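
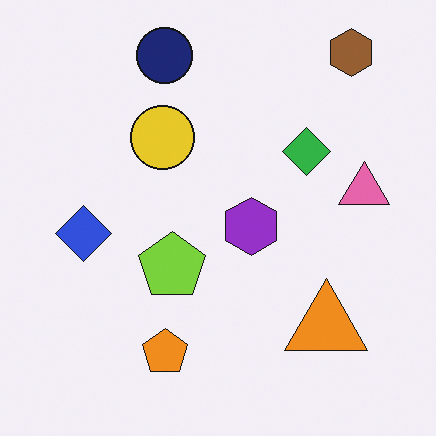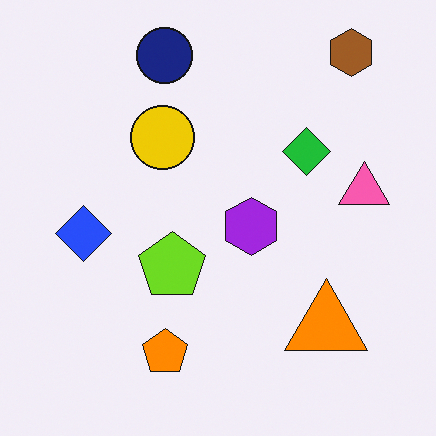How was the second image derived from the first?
It was slightly oversaturated.

All colors are more vivid — a global saturation change.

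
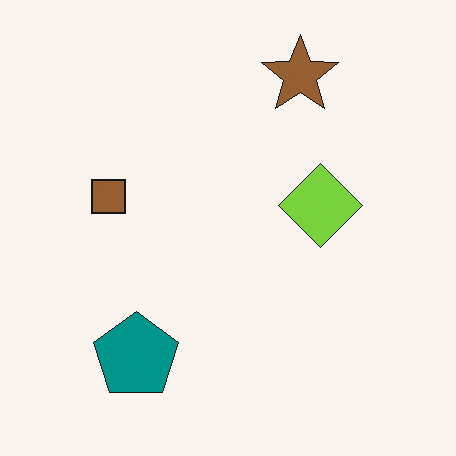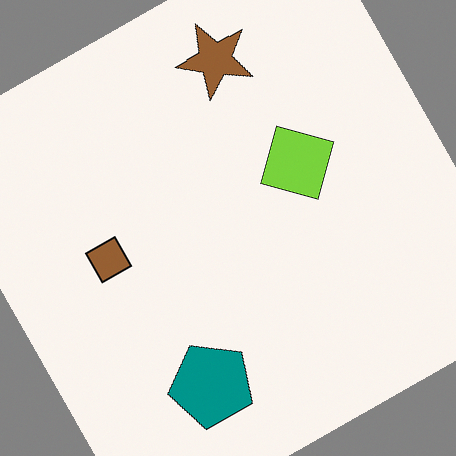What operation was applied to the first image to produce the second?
The image was rotated counter-clockwise by a moderate amount.

Every shape is tilted by the same angle and the image corners show triangular fill wedges — a whole-image rotation by a non-right angle.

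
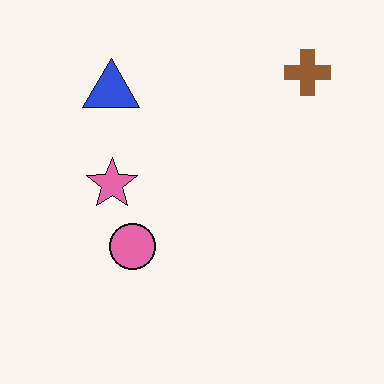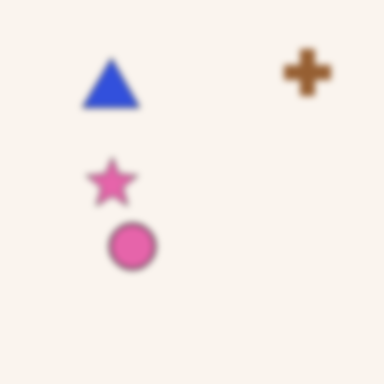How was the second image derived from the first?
Noticeably gaussian-blurred.

Shape edges and outlines are uniformly softened across the whole image.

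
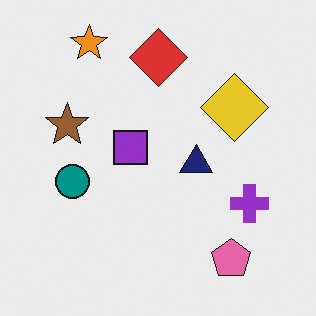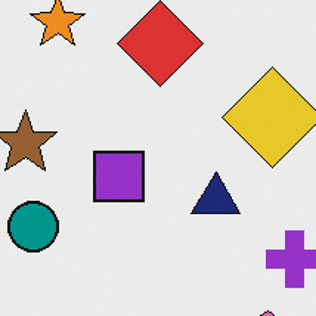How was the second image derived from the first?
Cropped to a modestly smaller region and rescaled.

The visible shapes are larger and the field of view is narrower; shapes near the original edges may be partly or wholly outside the frame — a crop-and-rescale.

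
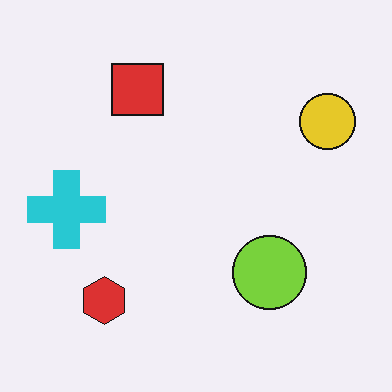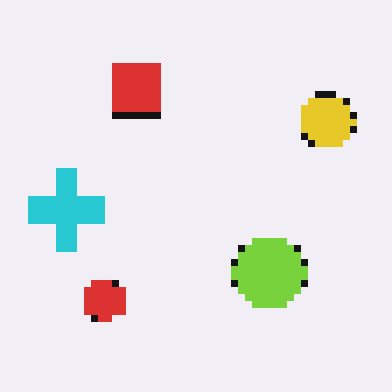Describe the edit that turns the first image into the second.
The transformation is: moderately pixelated.

Shapes are reduced to large square blocks; fine edges and outlines are lost — a downscale-then-upscale (mosaic) effect.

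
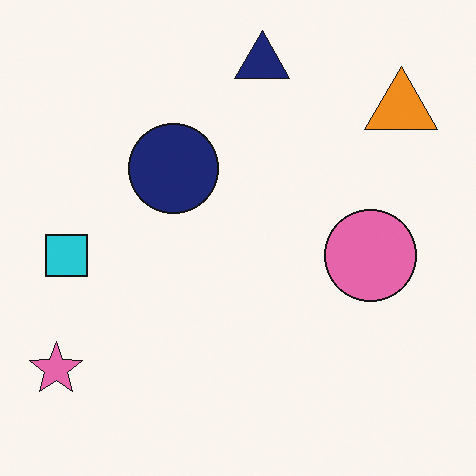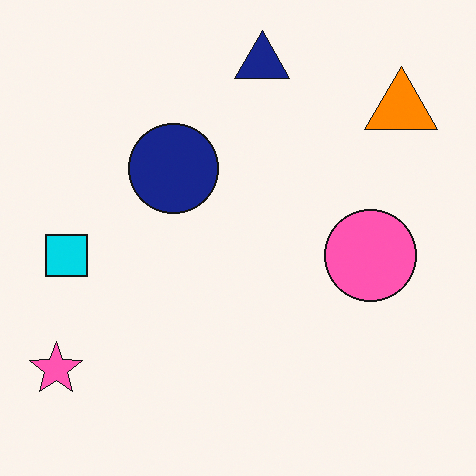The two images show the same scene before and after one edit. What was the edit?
The image was slightly oversaturated.

All colors are more vivid — a global saturation change.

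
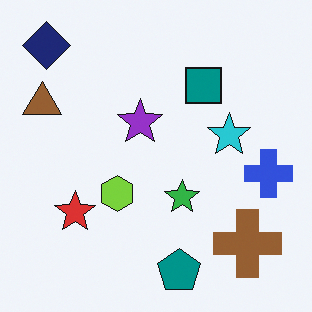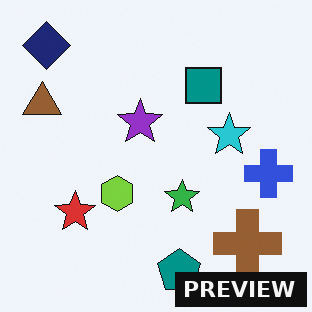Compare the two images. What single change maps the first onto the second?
This is the original image watermarked with the text "PREVIEW" in the lower-right corner.

A dark label reading "PREVIEW" appears in the lower-right corner.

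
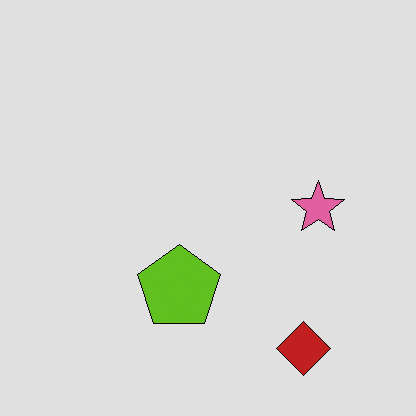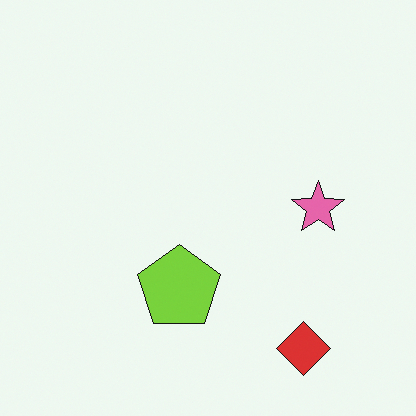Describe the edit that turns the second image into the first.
Moderately posterized.

Each flat color has snapped to a coarser quantized level — most visibly, the near-white background has dropped to a flat grey.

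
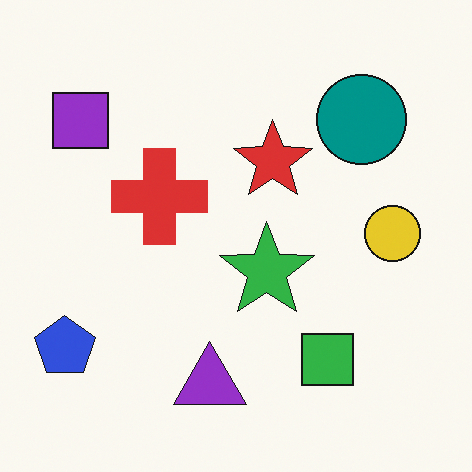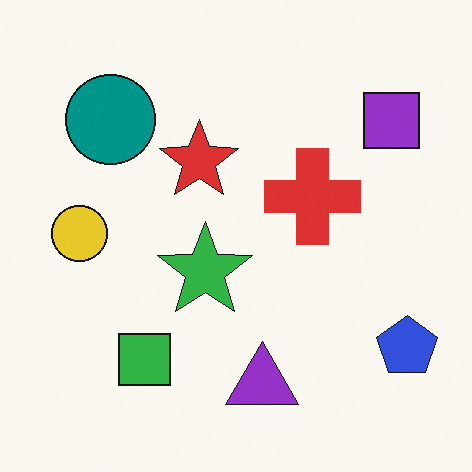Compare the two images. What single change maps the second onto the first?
The first image is the second flipped horizontally (left ↔ right).

The blue pentagon is in the bottom-right of the second image and the bottom-left of the first — shapes on opposite sides of the vertical midline have swapped in a mirror flip.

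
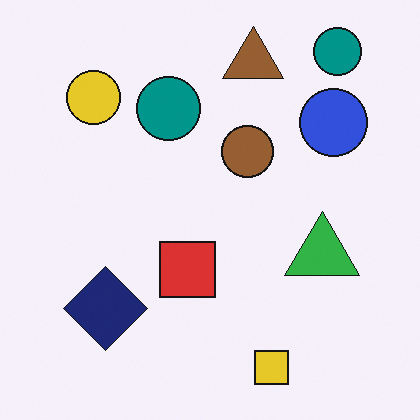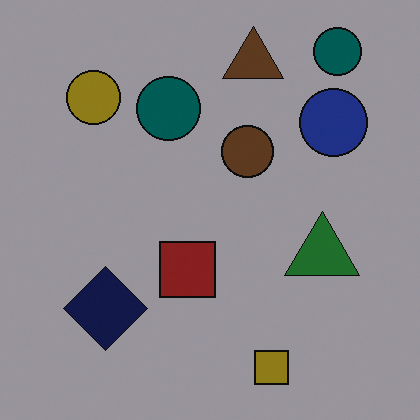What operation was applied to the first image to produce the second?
The second image is the first substantially darkened.

Every pixel — background and shapes alike — is uniformly darkened.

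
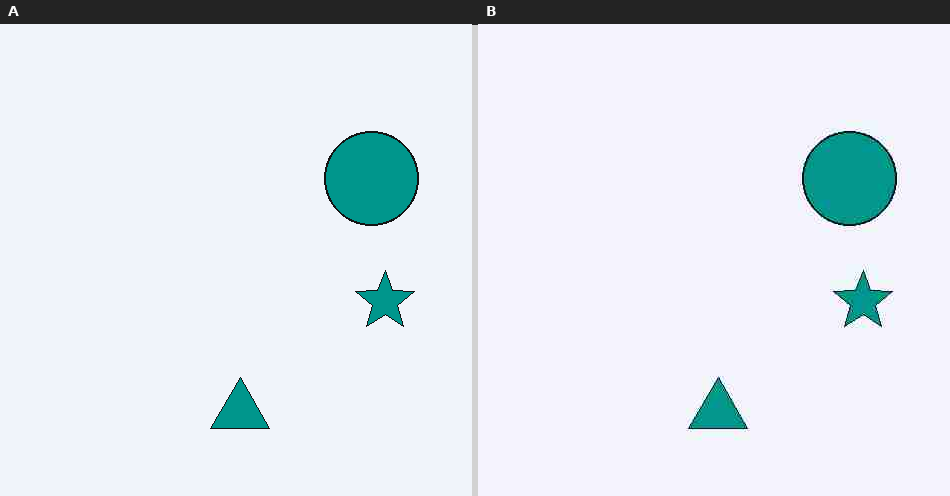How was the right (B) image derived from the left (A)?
The transformation is: degraded with heavy JPEG compression.

Blocky 8×8 compression artifacts appear around shape edges and the flat background shows ringing — characteristic JPEG degradation.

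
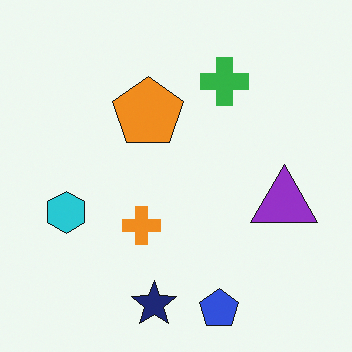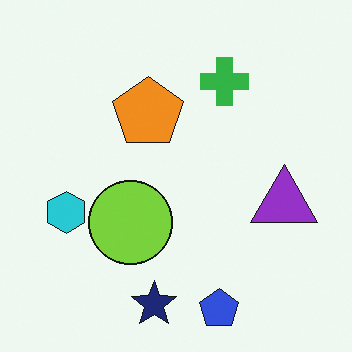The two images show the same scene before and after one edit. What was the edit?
Overlaid with an additional lime circle.

A lime circle appears in the second image that is absent from the first.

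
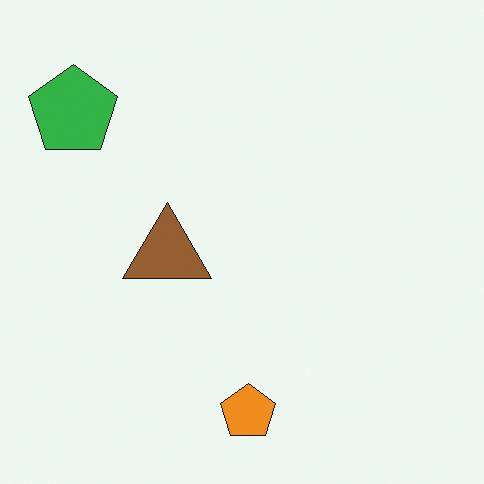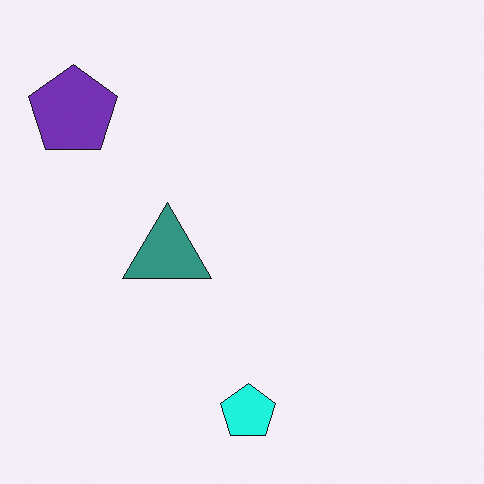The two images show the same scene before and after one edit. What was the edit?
This is the original image hue-shifted by a moderate amount.

Every shape's color has rotated by the same amount around the hue wheel — a uniform hue shift.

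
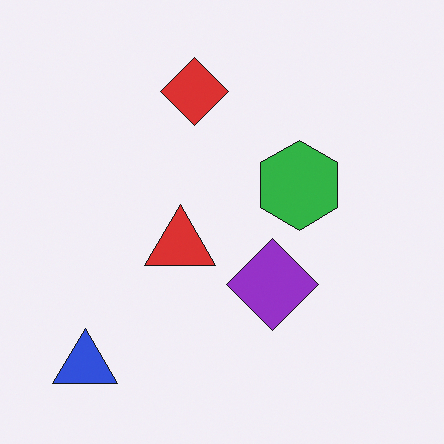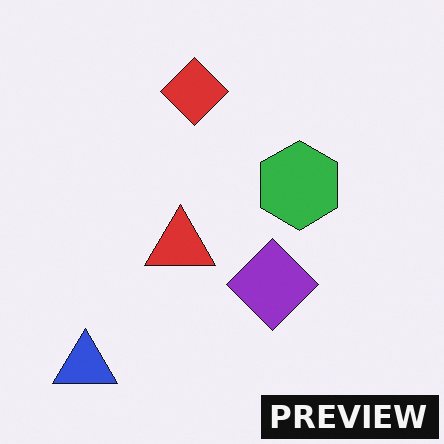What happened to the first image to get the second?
Watermarked with the text "PREVIEW" in the lower-right corner.

A dark label reading "PREVIEW" appears in the lower-right corner.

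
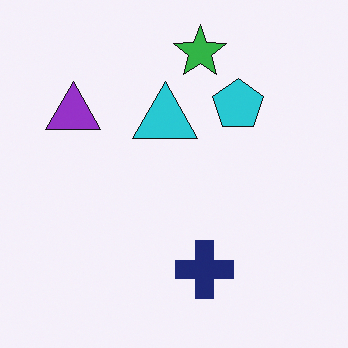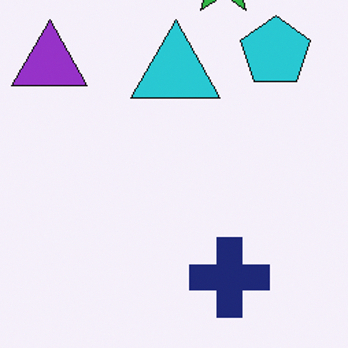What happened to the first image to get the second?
It was cropped to a modestly smaller region and rescaled.

The visible shapes are larger and the field of view is narrower; shapes near the original edges may be partly or wholly outside the frame — a crop-and-rescale.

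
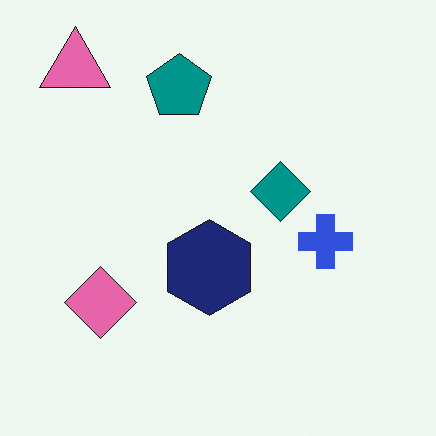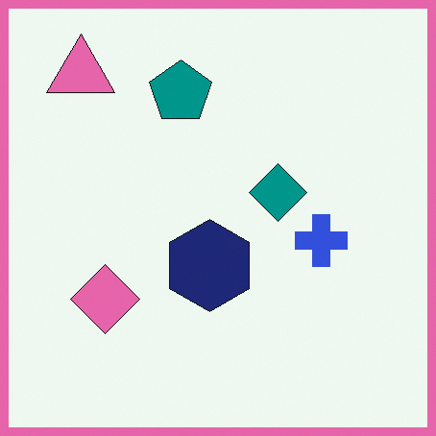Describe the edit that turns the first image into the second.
Framed with a pink border.

A solid pink frame runs around the edge of the second image, with the content slightly shrunk inside it.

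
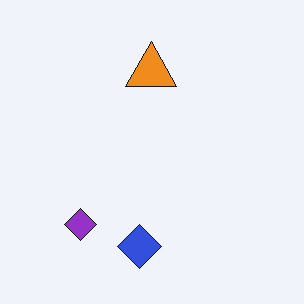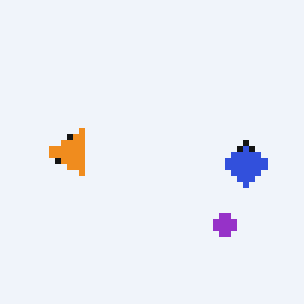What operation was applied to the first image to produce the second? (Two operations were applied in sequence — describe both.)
This is the original image moderately pixelated, then rotated 90° counter-clockwise.

Shapes are reduced to large square blocks; fine edges and outlines are lost — a downscale-then-upscale (mosaic) effect. The purple diamond sits in the bottom-left of the first image and the bottom-right of the second — consistent with a whole-image 90° counter-clockwise rotation.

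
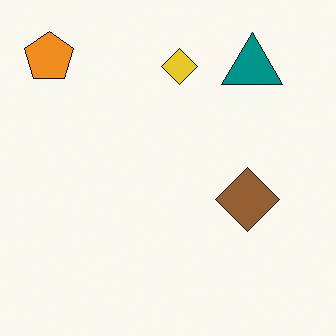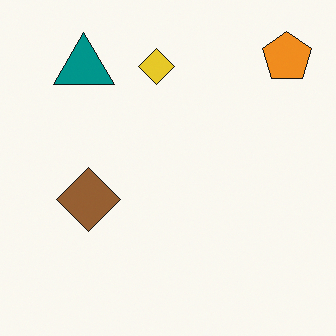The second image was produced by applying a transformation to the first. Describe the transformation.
It was flipped horizontally (left ↔ right).

The orange pentagon is in the top-left of the first image and the top-right of the second — shapes on opposite sides of the vertical midline have swapped in a mirror flip.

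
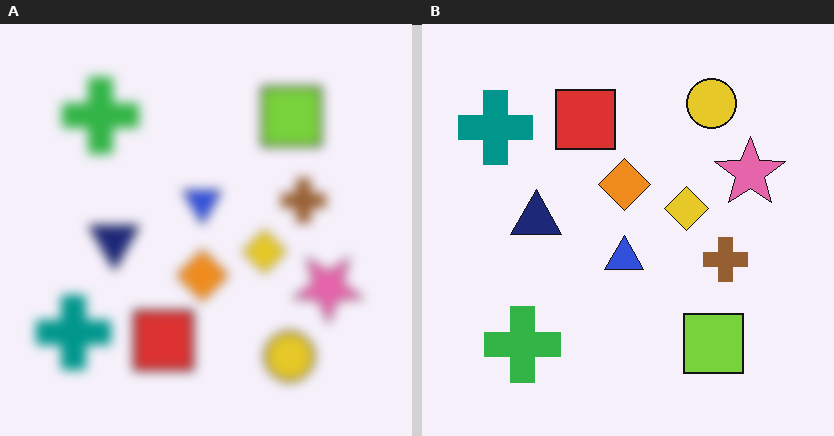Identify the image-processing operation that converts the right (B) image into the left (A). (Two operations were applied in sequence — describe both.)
The left (A) image is the right (B) strongly gaussian-blurred, then flipped vertically (top ↔ bottom).

Shape edges and outlines are uniformly softened across the whole image. The yellow circle is in the top-right of the right (B) image and the bottom-right of the left (A) — shapes on opposite sides of the horizontal midline have swapped in a mirror flip.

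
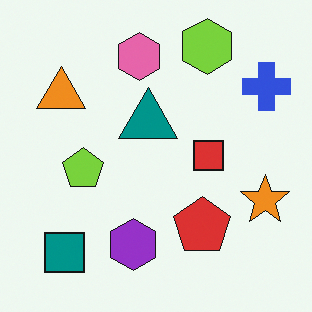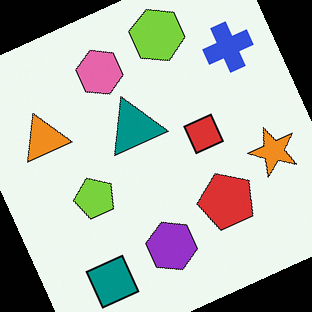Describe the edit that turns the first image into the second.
The transformation is: rotated counter-clockwise by a moderate amount.

Every shape is tilted by the same angle and the image corners show triangular fill wedges — a whole-image rotation by a non-right angle.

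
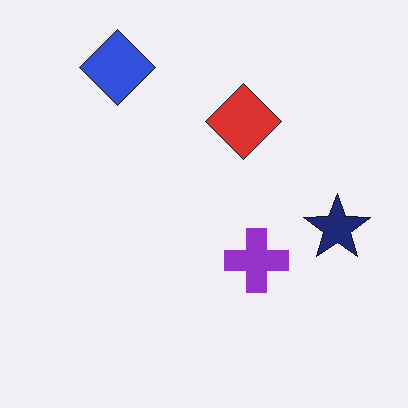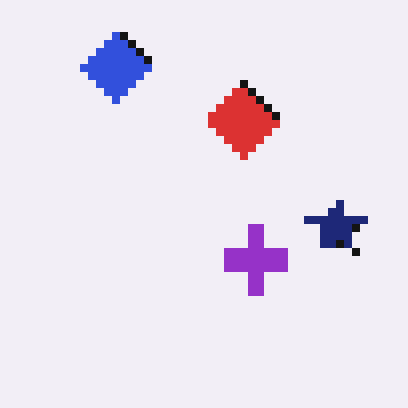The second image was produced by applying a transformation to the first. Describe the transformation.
It was moderately pixelated.

Shapes are reduced to large square blocks; fine edges and outlines are lost — a downscale-then-upscale (mosaic) effect.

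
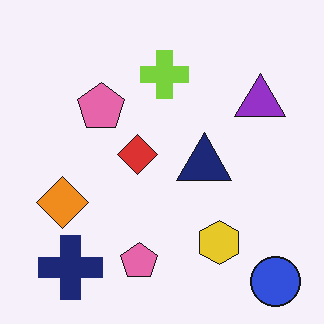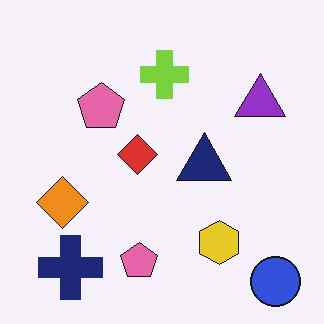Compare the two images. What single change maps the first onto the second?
Given moderate JPEG compression.

Blocky 8×8 compression artifacts appear around shape edges and the flat background shows ringing — characteristic JPEG degradation.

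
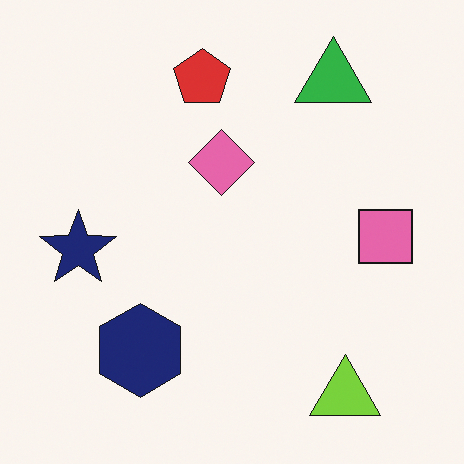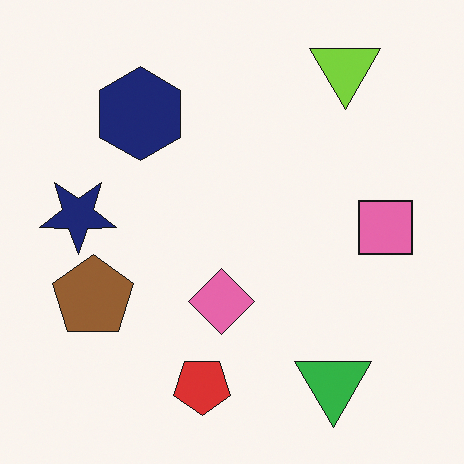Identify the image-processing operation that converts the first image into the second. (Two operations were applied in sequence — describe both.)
Flipped vertically (top ↔ bottom), then overlaid with an additional brown pentagon.

The lime triangle is in the bottom-right of the first image and the top-right of the second — shapes on opposite sides of the horizontal midline have swapped in a mirror flip. A brown pentagon appears in the second image that is absent from the first.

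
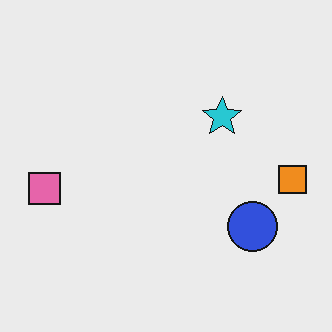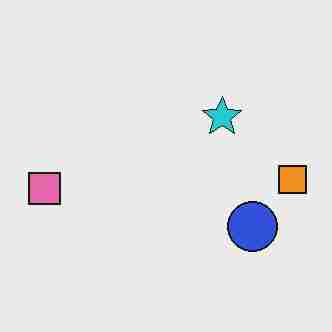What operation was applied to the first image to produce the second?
This is the original image degraded with heavy JPEG compression.

Blocky 8×8 compression artifacts appear around shape edges and the flat background shows ringing — characteristic JPEG degradation.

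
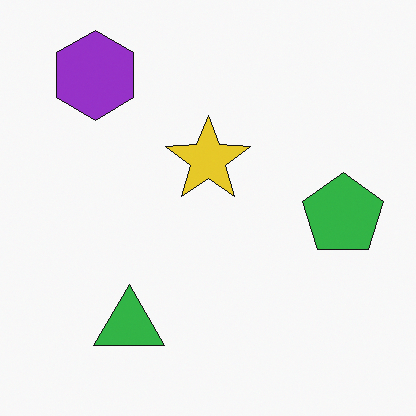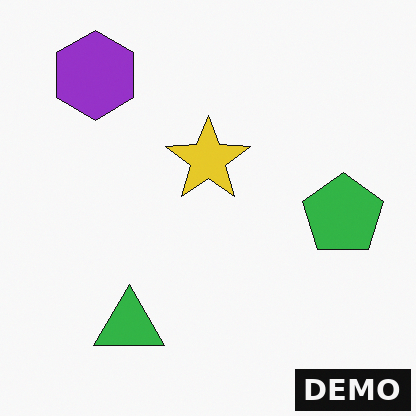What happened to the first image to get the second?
Watermarked with the text "DEMO" in the lower-right corner.

A dark label reading "DEMO" appears in the lower-right corner.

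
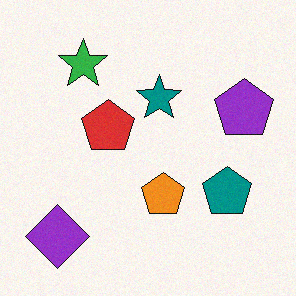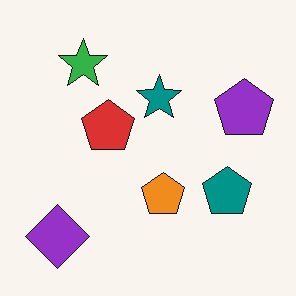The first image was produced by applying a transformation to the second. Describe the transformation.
The transformation is: degraded with a light layer of grain.

Random speckle covers the whole image, including the flat background.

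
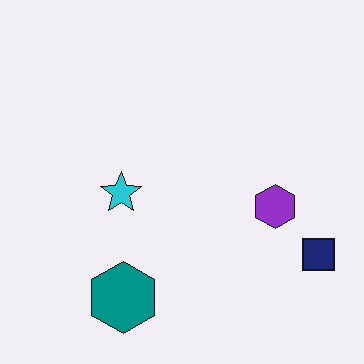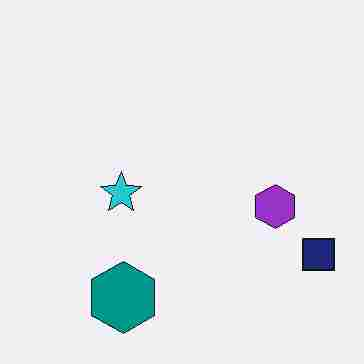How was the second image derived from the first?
Heavily JPEG-compressed with obvious blocking artifacts.

Blocky 8×8 compression artifacts appear around shape edges and the flat background shows ringing — characteristic JPEG degradation.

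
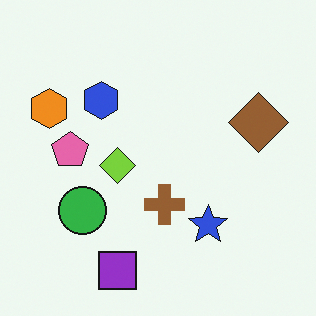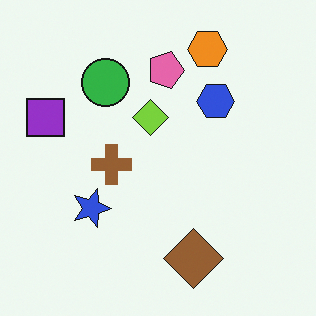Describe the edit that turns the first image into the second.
This is the original image rotated 90° clockwise.

The orange hexagon sits in the left of the first image and the top of the second — consistent with a whole-image 90° clockwise rotation.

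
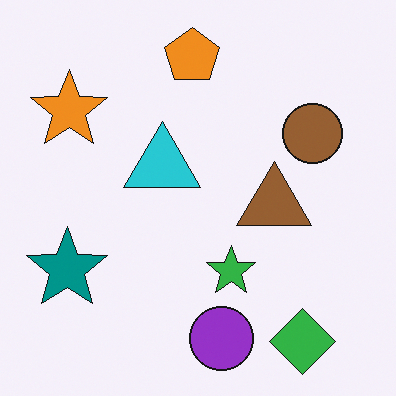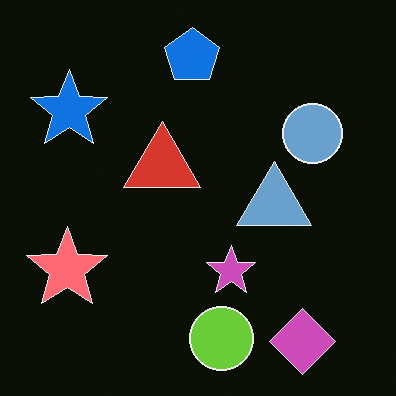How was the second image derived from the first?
Color-inverted (negative).

The light background has become dark and every shape's color is its complement — a photographic negative.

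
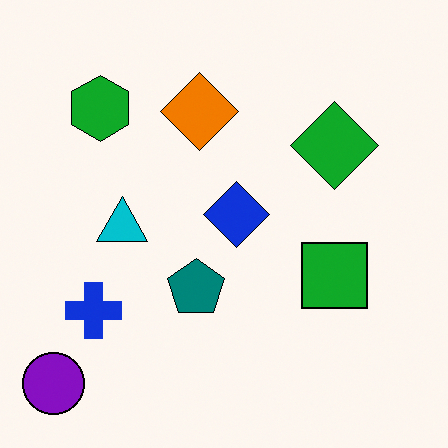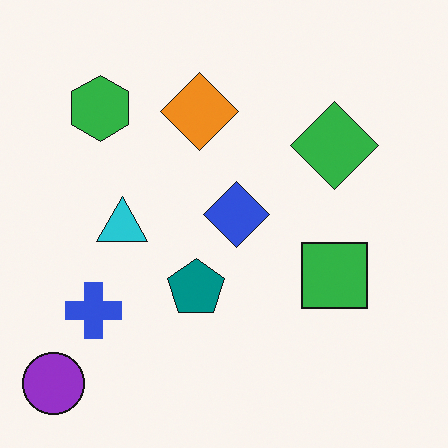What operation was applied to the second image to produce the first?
The transformation is: given slightly increased contrast.

Tones are pushed away from mid-grey across the whole image — a global contrast change.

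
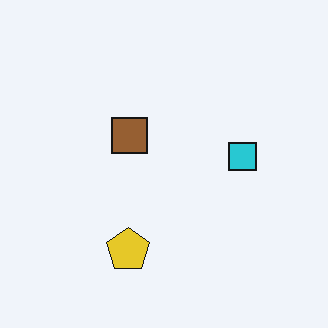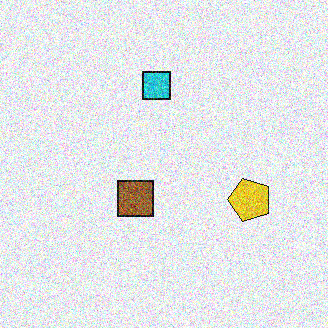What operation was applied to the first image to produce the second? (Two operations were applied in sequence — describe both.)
Rotated 90° counter-clockwise, then degraded with heavy additive noise.

The yellow pentagon sits in the bottom of the first image and the right of the second — consistent with a whole-image 90° counter-clockwise rotation. Random speckle covers the whole image, including the flat background.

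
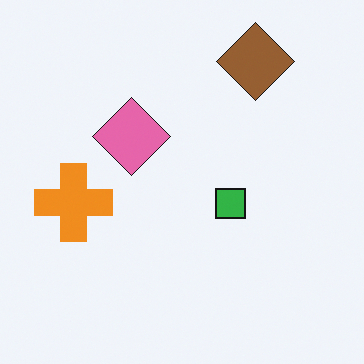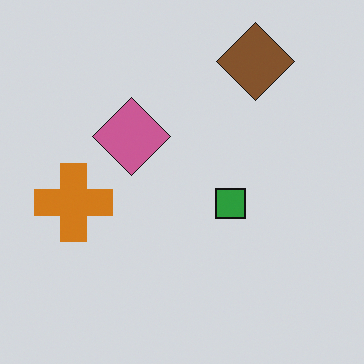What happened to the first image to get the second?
The second image is the first darkened a little.

Every pixel — background and shapes alike — is uniformly darkened.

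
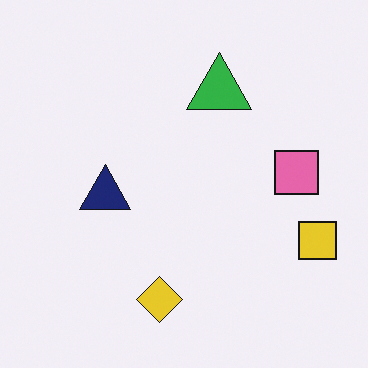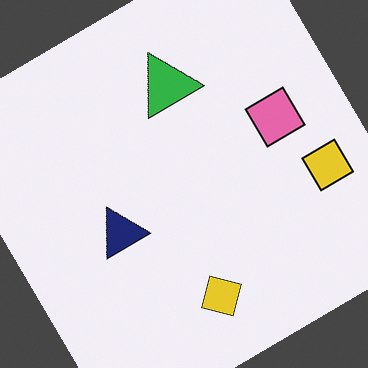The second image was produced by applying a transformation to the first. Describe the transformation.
The second image is the first rotated counter-clockwise by a large amount — several tens of degrees.

Every shape is tilted by the same angle and the image corners show triangular fill wedges — a whole-image rotation by a non-right angle.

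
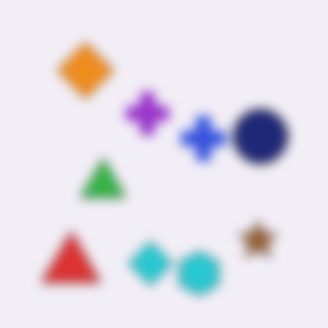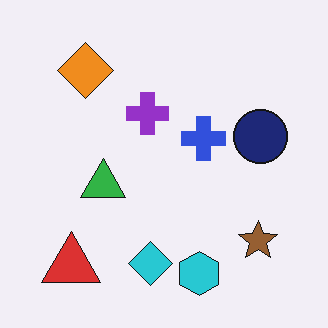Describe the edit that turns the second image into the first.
This is the original image heavily blurred.

Shape edges and outlines are uniformly softened across the whole image.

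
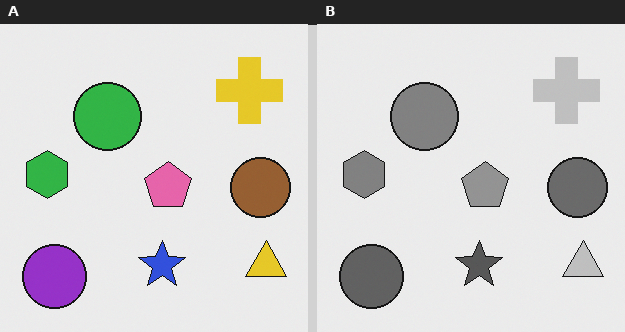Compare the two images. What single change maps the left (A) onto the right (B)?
This is the original image converted to grayscale.

All color is removed — every shape is now a shade of grey.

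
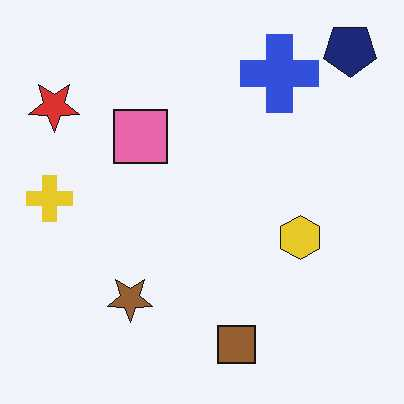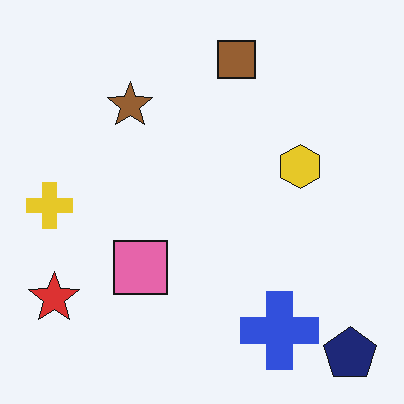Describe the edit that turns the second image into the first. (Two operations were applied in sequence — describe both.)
Flipped vertically (top ↔ bottom), then JPEG-compressed with visible artifacts.

The navy pentagon is in the bottom-right of the second image and the top-right of the first — shapes on opposite sides of the horizontal midline have swapped in a mirror flip. Blocky 8×8 compression artifacts appear around shape edges and the flat background shows ringing — characteristic JPEG degradation.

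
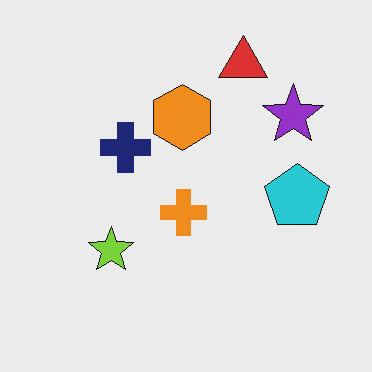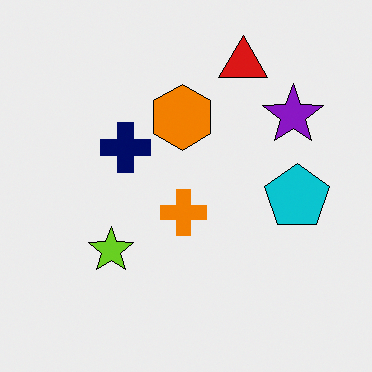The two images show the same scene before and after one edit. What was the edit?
Given slightly increased contrast.

Tones are pushed away from mid-grey across the whole image — a global contrast change.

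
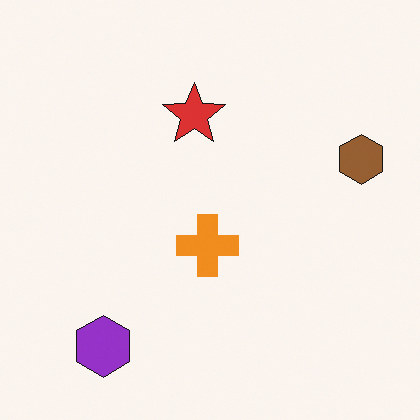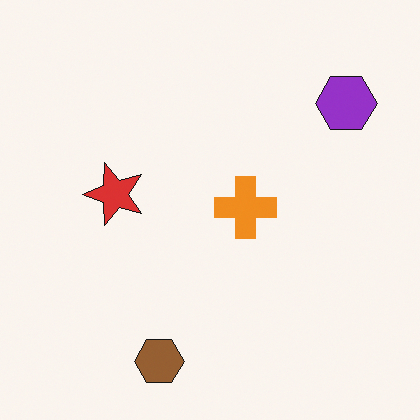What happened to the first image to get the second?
The image was transposed (reflected across the top-left ↔ bottom-right diagonal).

Shapes have swapped their row and column positions — what was in the top-right is now in the bottom-left — a diagonal reflection.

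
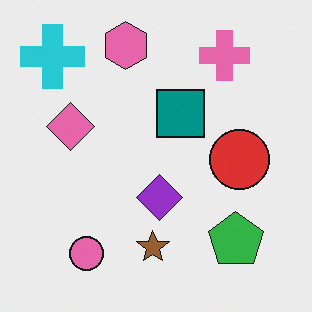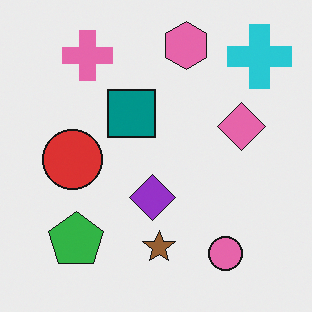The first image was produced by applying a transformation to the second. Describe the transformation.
Flipped horizontally (left ↔ right).

The cyan cross is in the top-right of the second image and the top-left of the first — shapes on opposite sides of the vertical midline have swapped in a mirror flip.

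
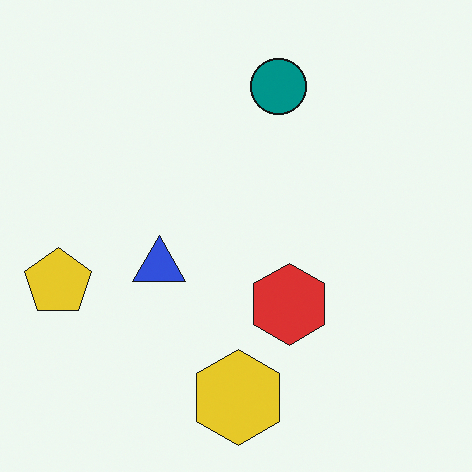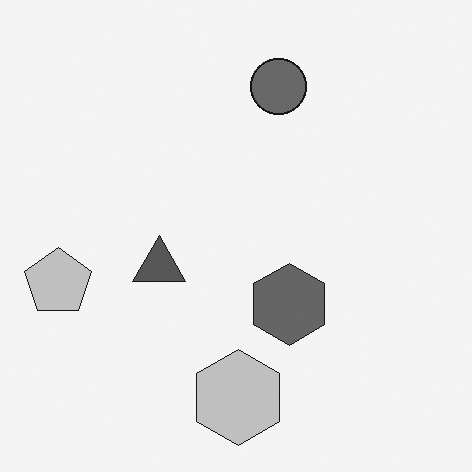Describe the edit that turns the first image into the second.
Converted to grayscale.

All color is removed — every shape is now a shade of grey.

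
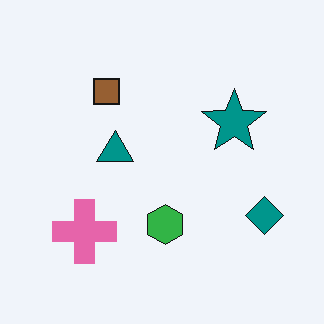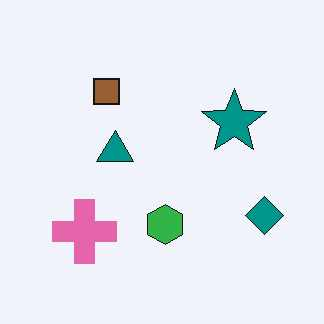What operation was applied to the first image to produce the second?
This is the original image JPEG-compressed with visible artifacts.

Blocky 8×8 compression artifacts appear around shape edges and the flat background shows ringing — characteristic JPEG degradation.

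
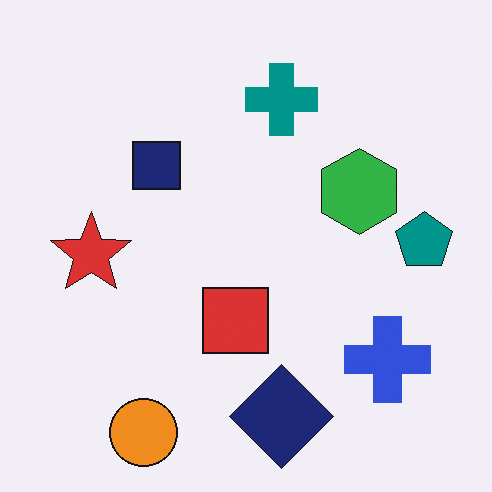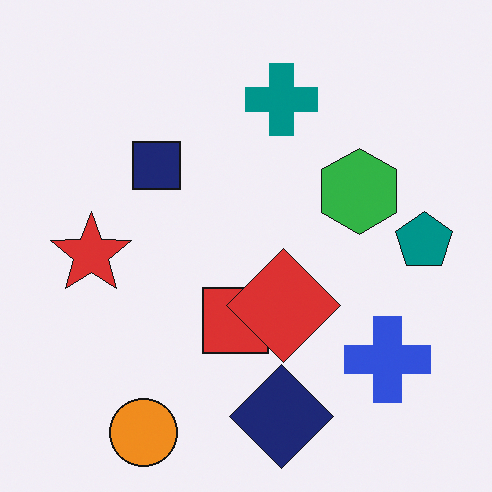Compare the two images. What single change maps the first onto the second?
The transformation is: overlaid with an additional red diamond.

A red diamond appears in the second image that is absent from the first.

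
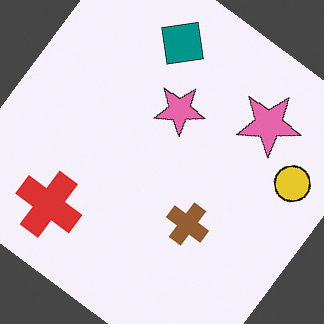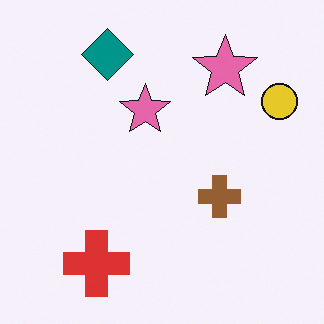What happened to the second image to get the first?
The first image is the second rotated clockwise by a large amount — several tens of degrees.

Every shape is tilted by the same angle and the image corners show triangular fill wedges — a whole-image rotation by a non-right angle.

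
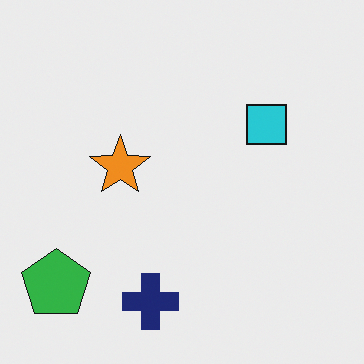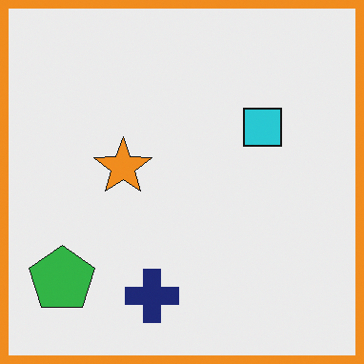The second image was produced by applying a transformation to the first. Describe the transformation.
It was framed with a orange border.

A solid orange frame runs around the edge of the second image, with the content slightly shrunk inside it.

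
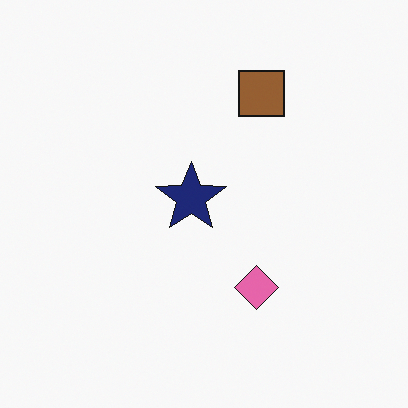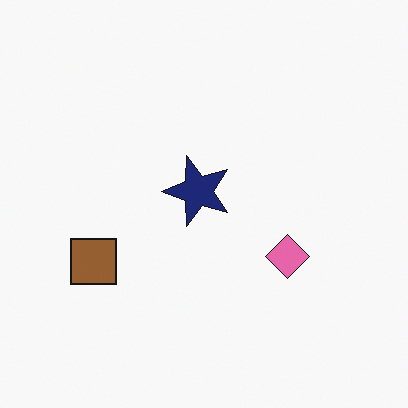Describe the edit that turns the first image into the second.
Transposed (reflected across the top-left ↔ bottom-right diagonal).

Shapes have swapped their row and column positions — what was in the top-right is now in the bottom-left — a diagonal reflection.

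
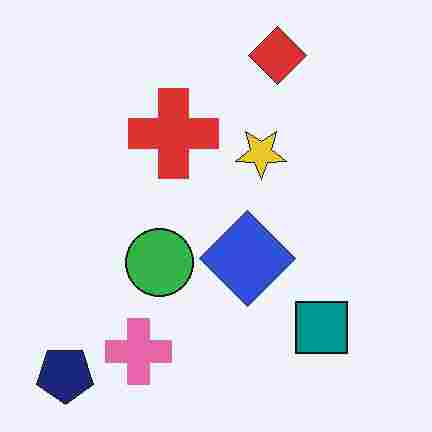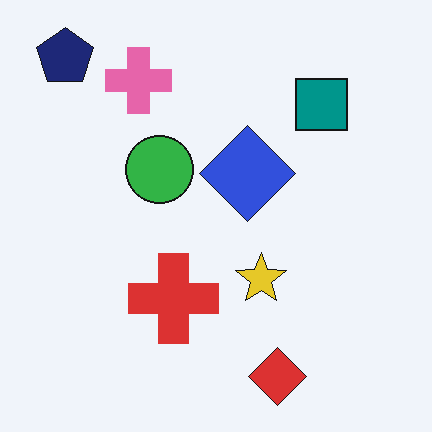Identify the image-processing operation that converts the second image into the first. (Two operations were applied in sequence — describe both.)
This is the original image flipped vertically (top ↔ bottom), then degraded with heavy JPEG compression.

The red diamond is in the bottom of the second image and the top of the first — shapes on opposite sides of the horizontal midline have swapped in a mirror flip. Blocky 8×8 compression artifacts appear around shape edges and the flat background shows ringing — characteristic JPEG degradation.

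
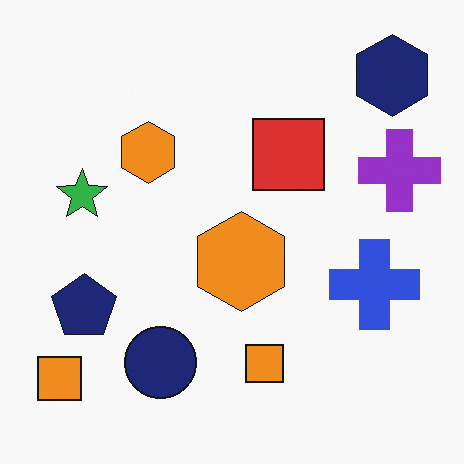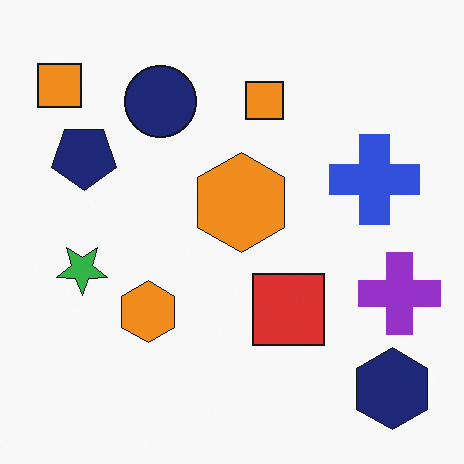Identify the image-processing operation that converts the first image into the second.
The second image is the first flipped vertically (top ↔ bottom).

The navy hexagon is in the top-right of the first image and the bottom-right of the second — shapes on opposite sides of the horizontal midline have swapped in a mirror flip.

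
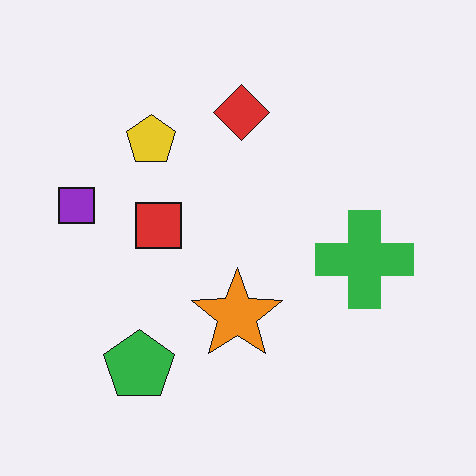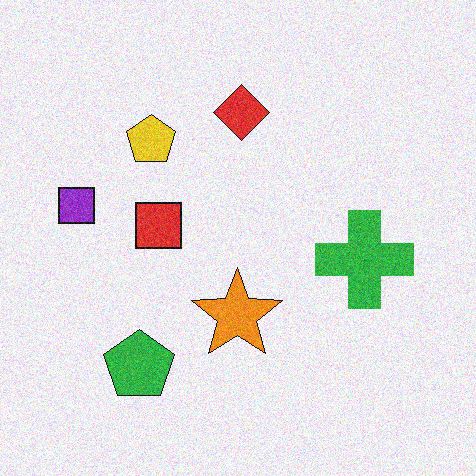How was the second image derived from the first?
Degraded with moderate additive noise.

Random speckle covers the whole image, including the flat background.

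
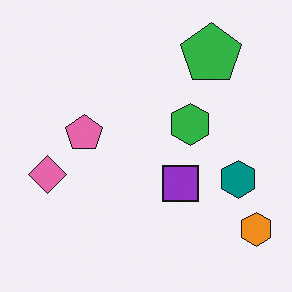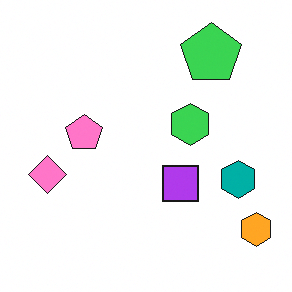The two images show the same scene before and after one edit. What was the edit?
It was slightly brightened.

Every pixel — background and shapes alike — is uniformly brightened.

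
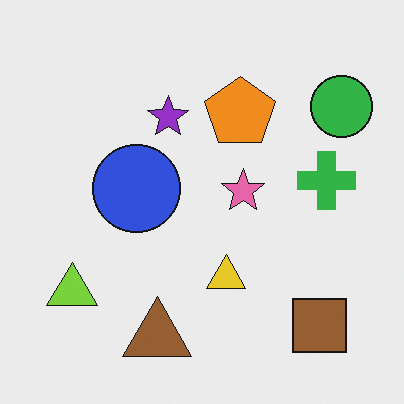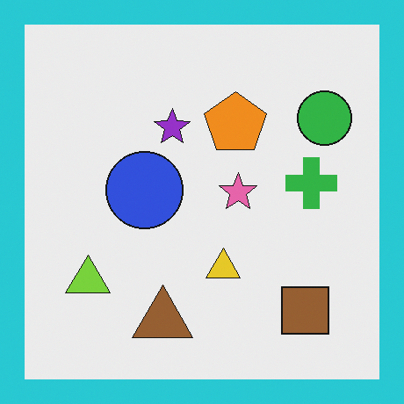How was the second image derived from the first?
Framed with a cyan border.

A solid cyan frame runs around the edge of the second image, with the content slightly shrunk inside it.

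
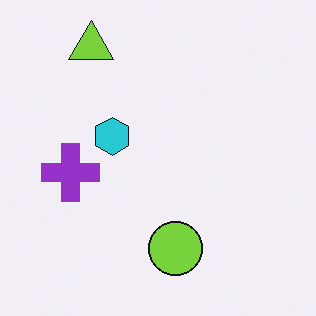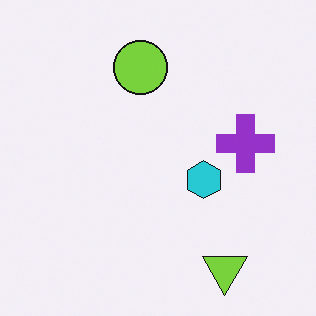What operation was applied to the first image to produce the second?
Rotated 180°.

The lime triangle sits in the top-left of the first image and the bottom-right of the second — consistent with a whole-image 180° rotation.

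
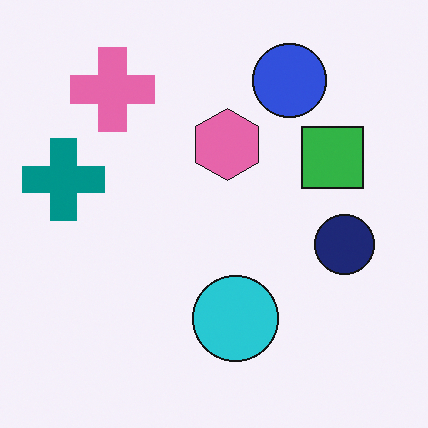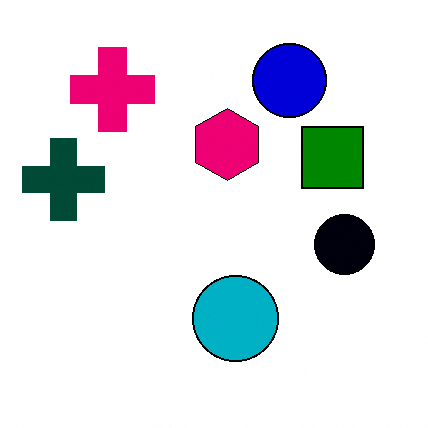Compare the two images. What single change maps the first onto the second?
This is the original image given much higher contrast.

Tones are pushed away from mid-grey across the whole image — a global contrast change.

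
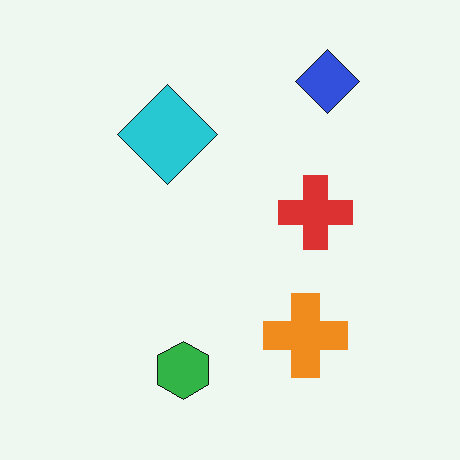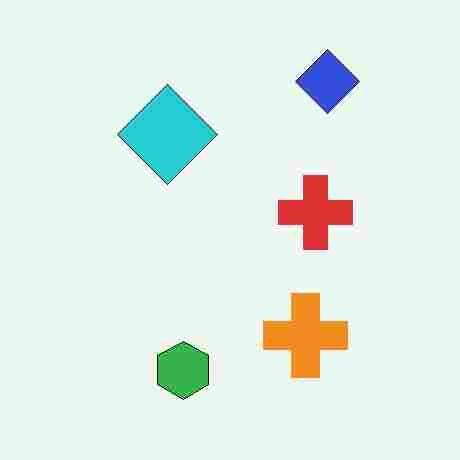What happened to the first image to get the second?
The second image is the first heavily JPEG-compressed with obvious blocking artifacts.

Blocky 8×8 compression artifacts appear around shape edges and the flat background shows ringing — characteristic JPEG degradation.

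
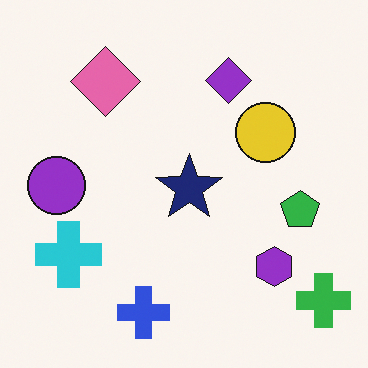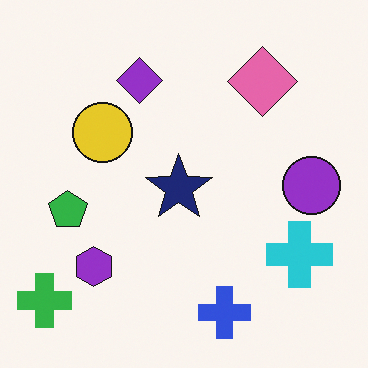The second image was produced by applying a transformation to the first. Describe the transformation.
The transformation is: flipped horizontally (left ↔ right).

The green cross is in the bottom-right of the first image and the bottom-left of the second — shapes on opposite sides of the vertical midline have swapped in a mirror flip.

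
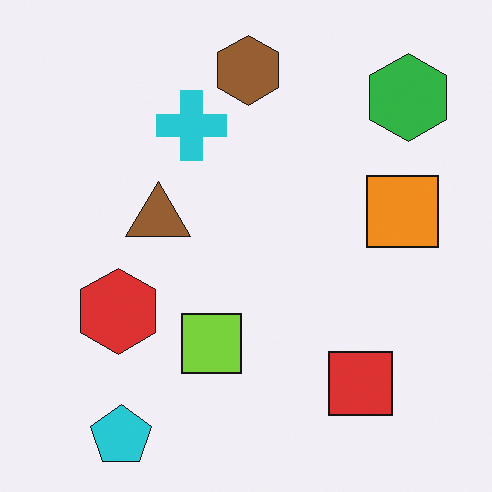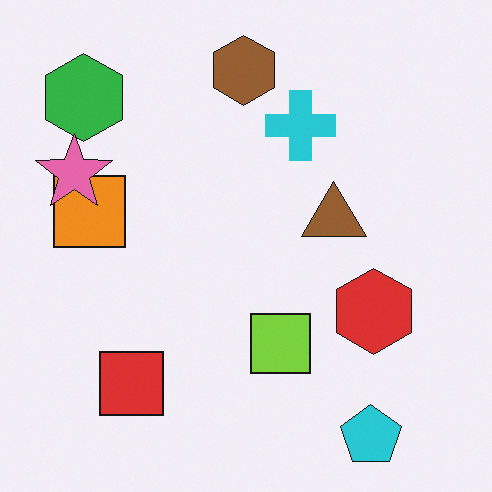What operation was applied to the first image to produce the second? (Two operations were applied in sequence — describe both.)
It was flipped horizontally (left ↔ right), then overlaid with an additional pink star.

The green hexagon is in the top-right of the first image and the top-left of the second — shapes on opposite sides of the vertical midline have swapped in a mirror flip. A pink star appears in the second image that is absent from the first.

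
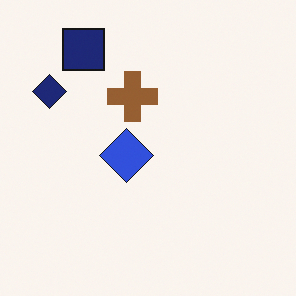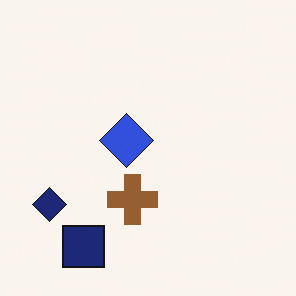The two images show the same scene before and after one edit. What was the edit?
The image was flipped vertically (top ↔ bottom).

The navy square is in the top-left of the first image and the bottom-left of the second — shapes on opposite sides of the horizontal midline have swapped in a mirror flip.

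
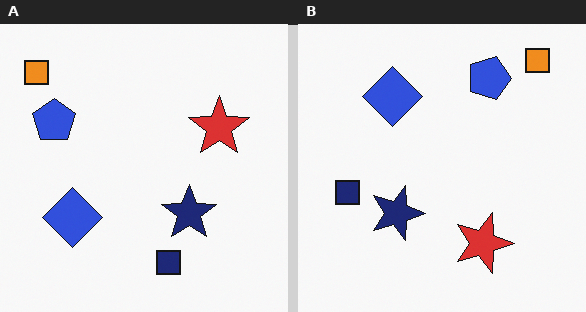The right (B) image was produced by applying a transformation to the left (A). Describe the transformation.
It was rotated 90° clockwise.

The orange square sits in the top-left of the left (A) image and the top-right of the right (B) — consistent with a whole-image 90° clockwise rotation.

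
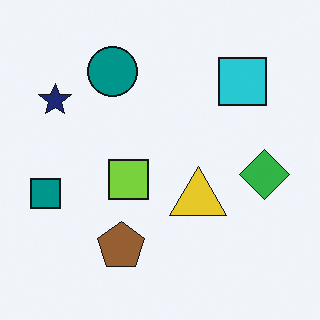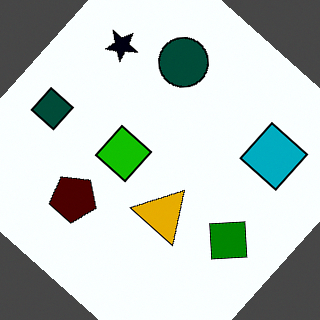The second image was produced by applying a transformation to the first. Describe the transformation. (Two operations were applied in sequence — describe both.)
Boosted in contrast, then rotated clockwise by a large amount — several tens of degrees.

Tones are pushed away from mid-grey across the whole image — a global contrast change. Every shape is tilted by the same angle and the image corners show triangular fill wedges — a whole-image rotation by a non-right angle.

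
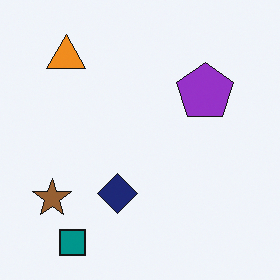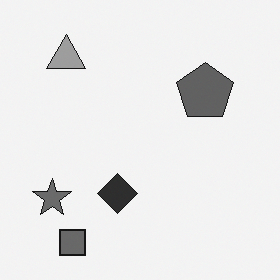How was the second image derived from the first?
It was converted to grayscale.

All color is removed — every shape is now a shade of grey.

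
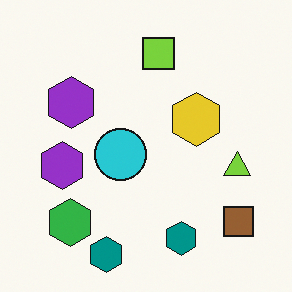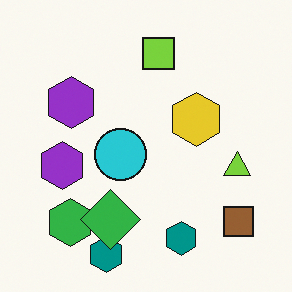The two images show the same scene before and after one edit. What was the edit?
It was overlaid with an additional green diamond.

A green diamond appears in the second image that is absent from the first.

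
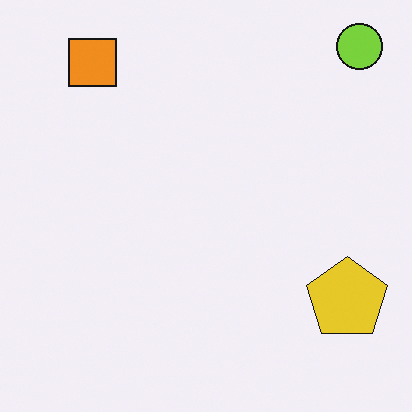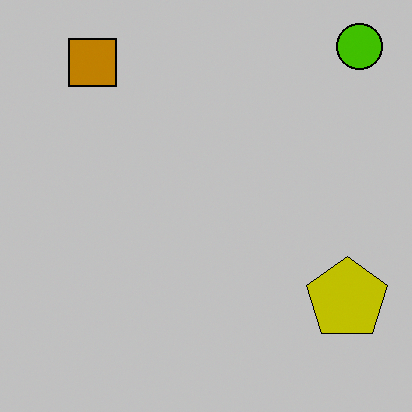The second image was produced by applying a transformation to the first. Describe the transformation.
The transformation is: heavily posterized to just a handful of flat colors.

Each flat color has snapped to a coarser quantized level — most visibly, the near-white background has dropped to a flat grey.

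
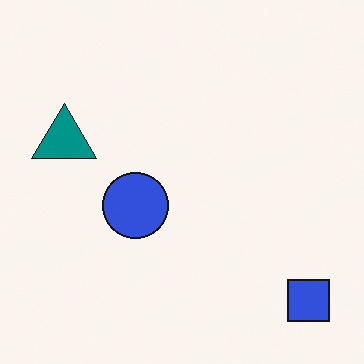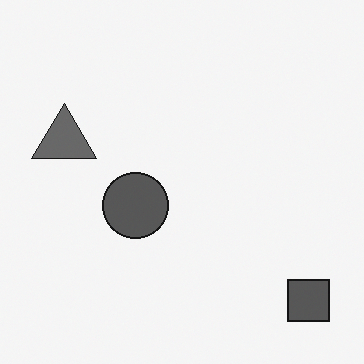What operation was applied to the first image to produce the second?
Converted to grayscale.

All color is removed — every shape is now a shade of grey.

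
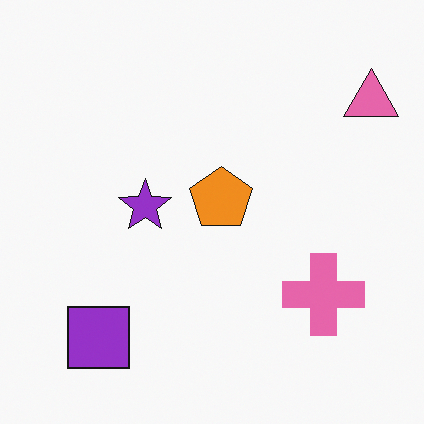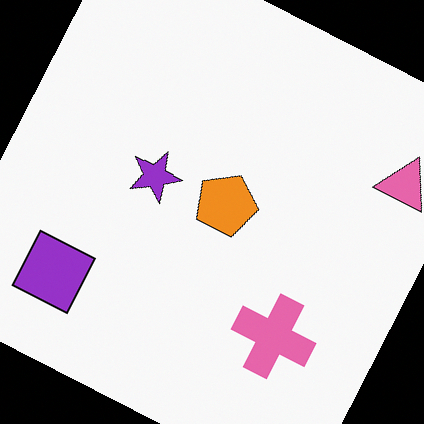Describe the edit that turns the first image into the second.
This is the original image rotated clockwise by a clearly visible amount.

Every shape is tilted by the same angle and the image corners show triangular fill wedges — a whole-image rotation by a non-right angle.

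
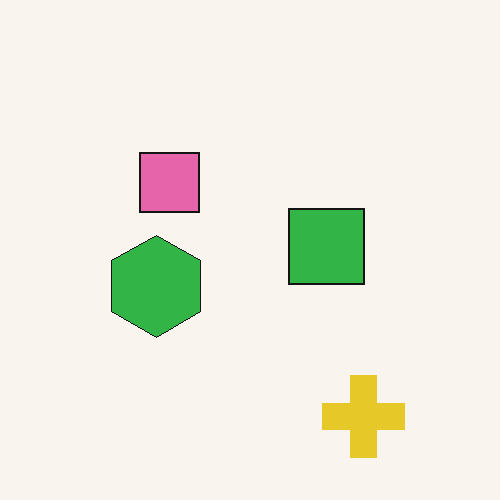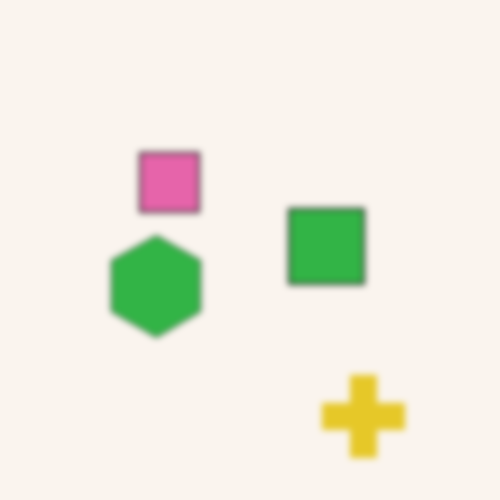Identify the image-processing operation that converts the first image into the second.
This is the original image noticeably gaussian-blurred.

Shape edges and outlines are uniformly softened across the whole image.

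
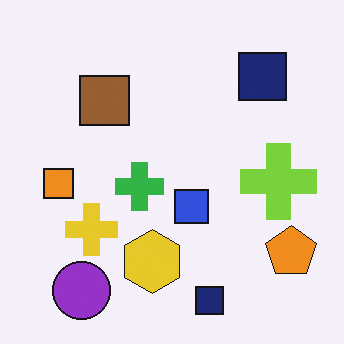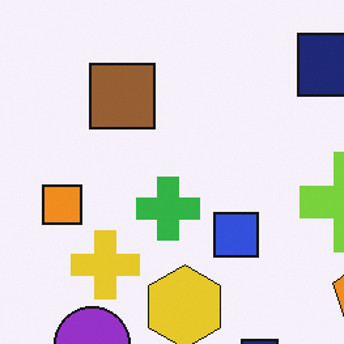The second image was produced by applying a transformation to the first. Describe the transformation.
Cropped to a modestly smaller region and rescaled.

The visible shapes are larger and the field of view is narrower; shapes near the original edges may be partly or wholly outside the frame — a crop-and-rescale.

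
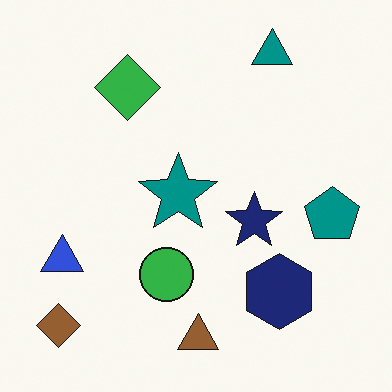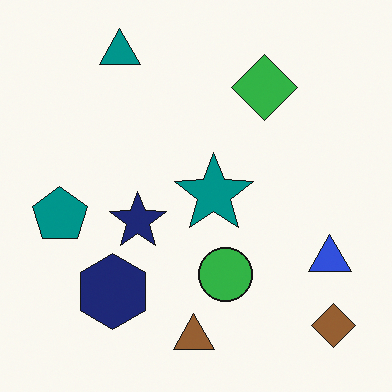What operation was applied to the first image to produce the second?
The transformation is: flipped horizontally (left ↔ right).

The brown diamond is in the bottom-left of the first image and the bottom-right of the second — shapes on opposite sides of the vertical midline have swapped in a mirror flip.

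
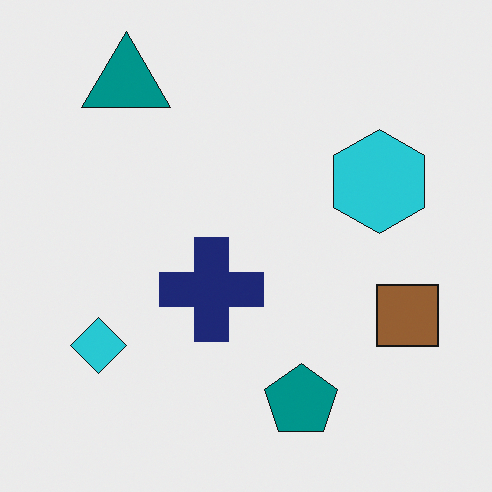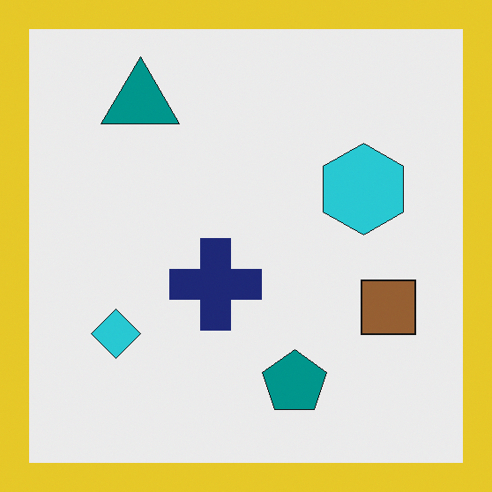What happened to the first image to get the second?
The second image is the first framed with a yellow border.

A solid yellow frame runs around the edge of the second image, with the content slightly shrunk inside it.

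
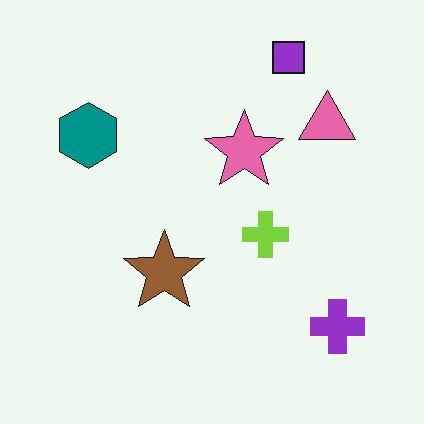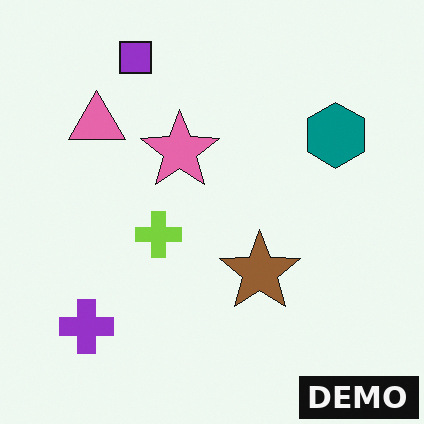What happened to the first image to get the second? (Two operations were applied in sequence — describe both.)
This is the original image flipped horizontally (left ↔ right), then watermarked with the text "DEMO" in the lower-right corner.

The purple cross is in the bottom-right of the first image and the bottom-left of the second — shapes on opposite sides of the vertical midline have swapped in a mirror flip. A dark label reading "DEMO" appears in the lower-right corner.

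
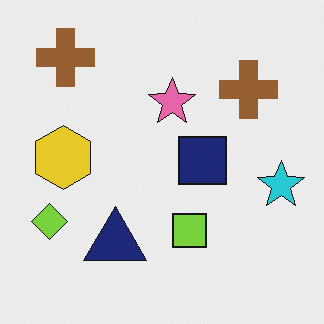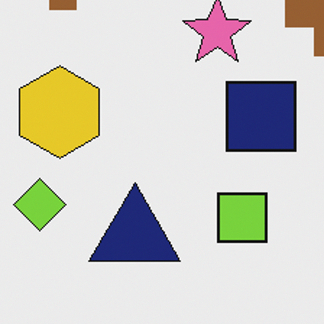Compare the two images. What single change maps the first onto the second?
The second image is the first cropped slightly and scaled back up.

The visible shapes are larger and the field of view is narrower; shapes near the original edges may be partly or wholly outside the frame — a crop-and-rescale.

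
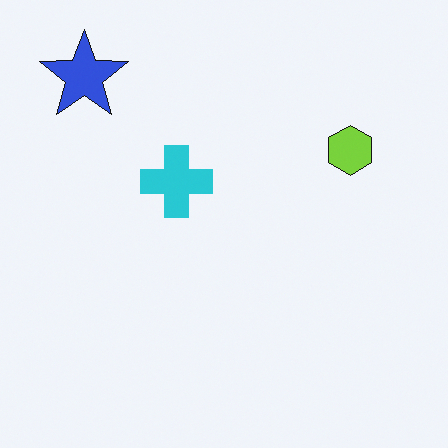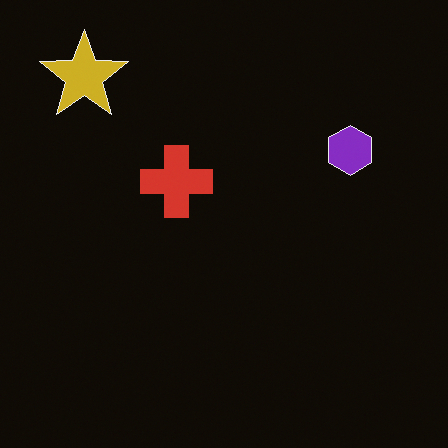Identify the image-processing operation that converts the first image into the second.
It was color-inverted (negative).

The light background has become dark and every shape's color is its complement — a photographic negative.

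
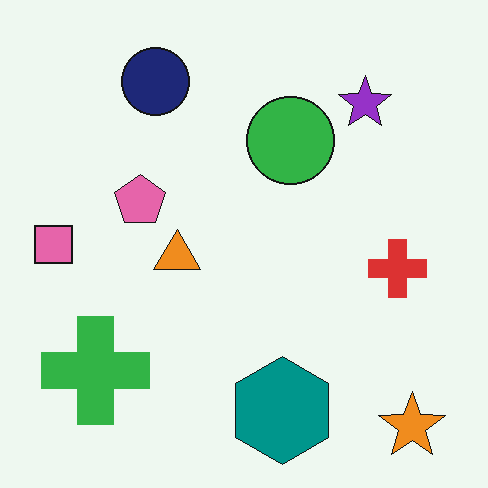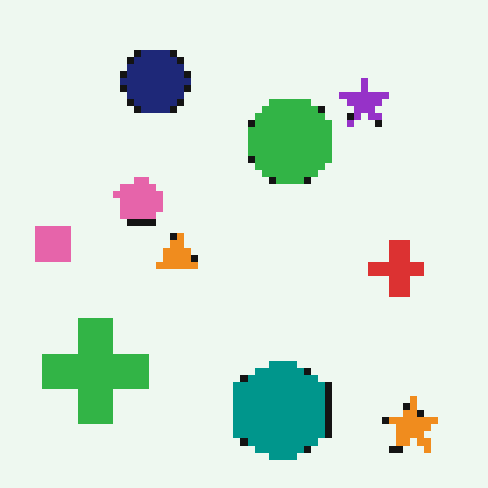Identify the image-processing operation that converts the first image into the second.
Moderately pixelated.

Shapes are reduced to large square blocks; fine edges and outlines are lost — a downscale-then-upscale (mosaic) effect.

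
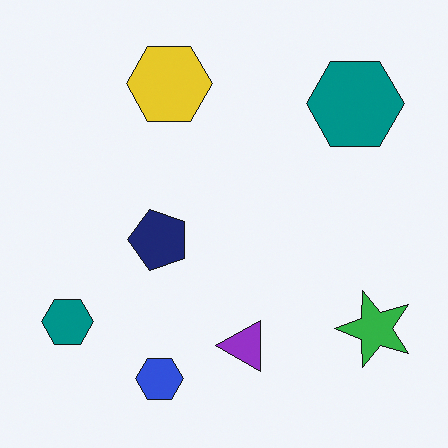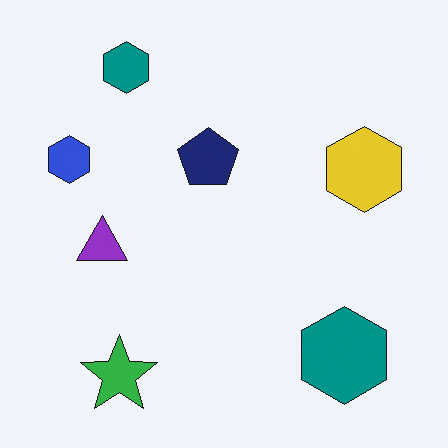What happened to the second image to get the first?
The transformation is: rotated 90° counter-clockwise.

The green star sits in the bottom-left of the second image and the bottom-right of the first — consistent with a whole-image 90° counter-clockwise rotation.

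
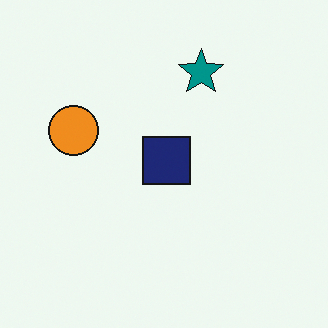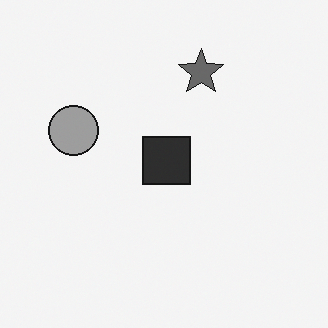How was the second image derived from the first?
The second image is the first converted to grayscale.

All color is removed — every shape is now a shade of grey.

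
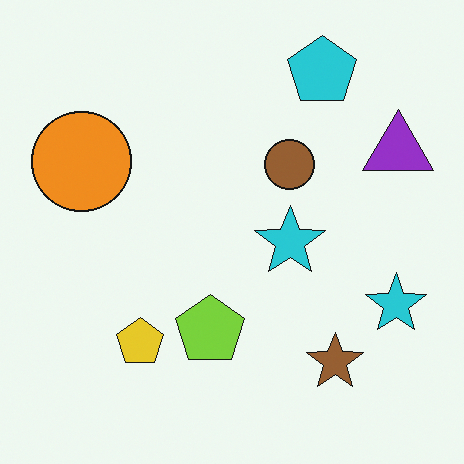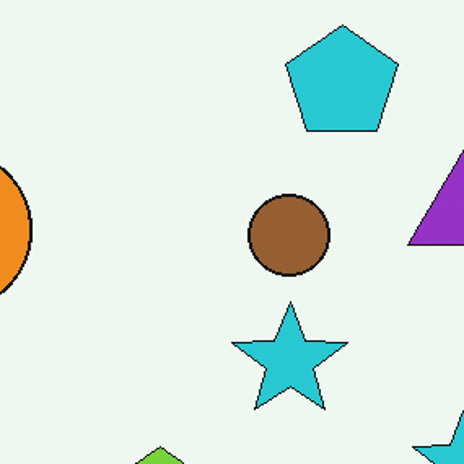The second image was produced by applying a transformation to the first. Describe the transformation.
Cropped to a noticeably smaller region and rescaled.

The visible shapes are larger and the field of view is narrower; shapes near the original edges may be partly or wholly outside the frame — a crop-and-rescale.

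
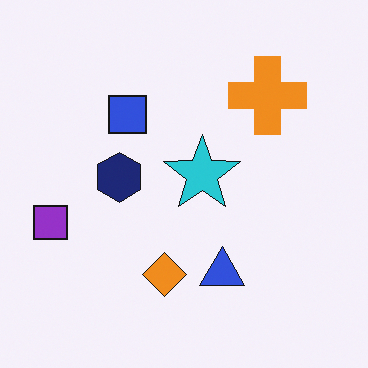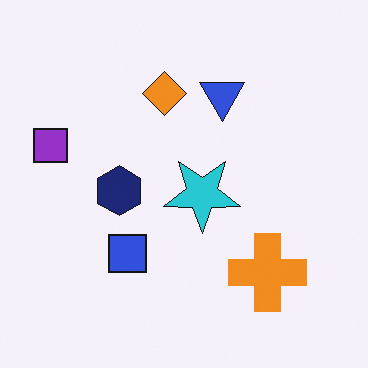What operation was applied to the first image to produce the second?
The second image is the first flipped vertically (top ↔ bottom).

The orange diamond is in the bottom of the first image and the top of the second — shapes on opposite sides of the horizontal midline have swapped in a mirror flip.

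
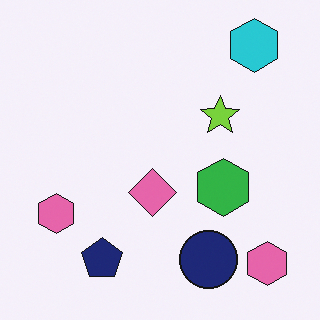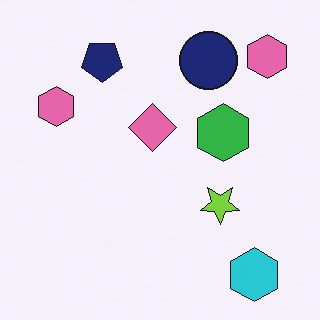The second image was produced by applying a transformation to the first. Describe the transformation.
The transformation is: flipped vertically (top ↔ bottom).

The cyan hexagon is in the top-right of the first image and the bottom-right of the second — shapes on opposite sides of the horizontal midline have swapped in a mirror flip.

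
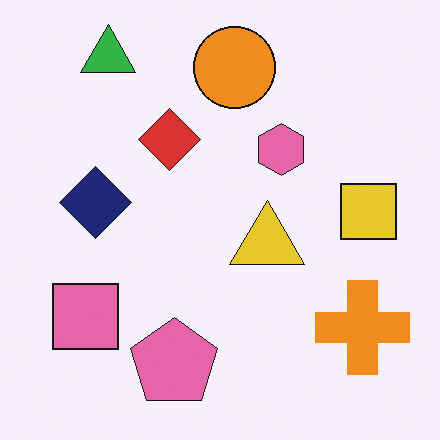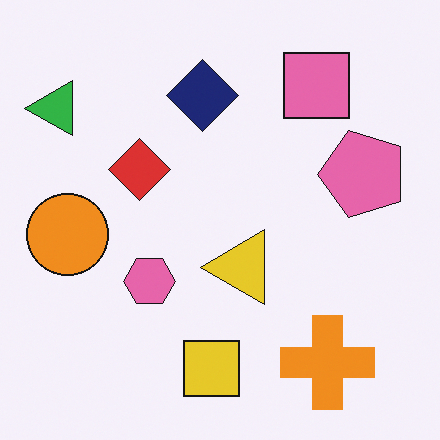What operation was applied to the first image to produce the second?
It was transposed (reflected across the top-left ↔ bottom-right diagonal).

Shapes have swapped their row and column positions — what was in the top-right is now in the bottom-left — a diagonal reflection.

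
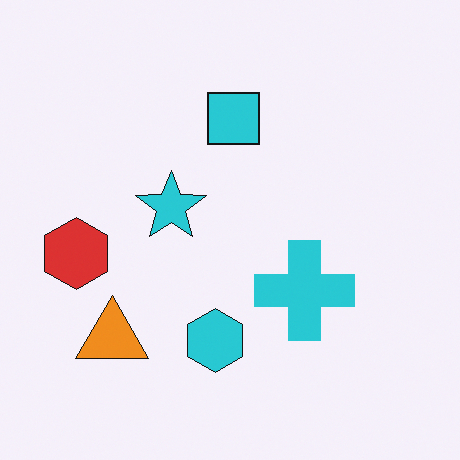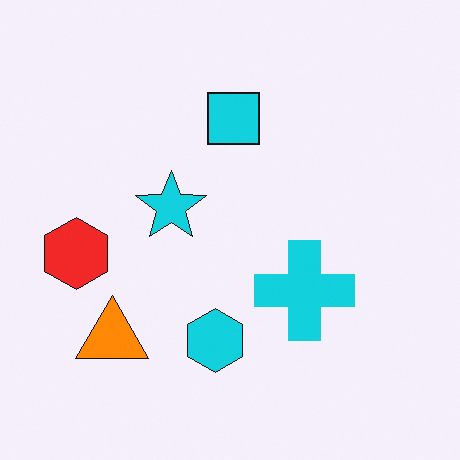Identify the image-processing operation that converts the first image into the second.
The transformation is: slightly oversaturated.

All colors are more vivid — a global saturation change.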